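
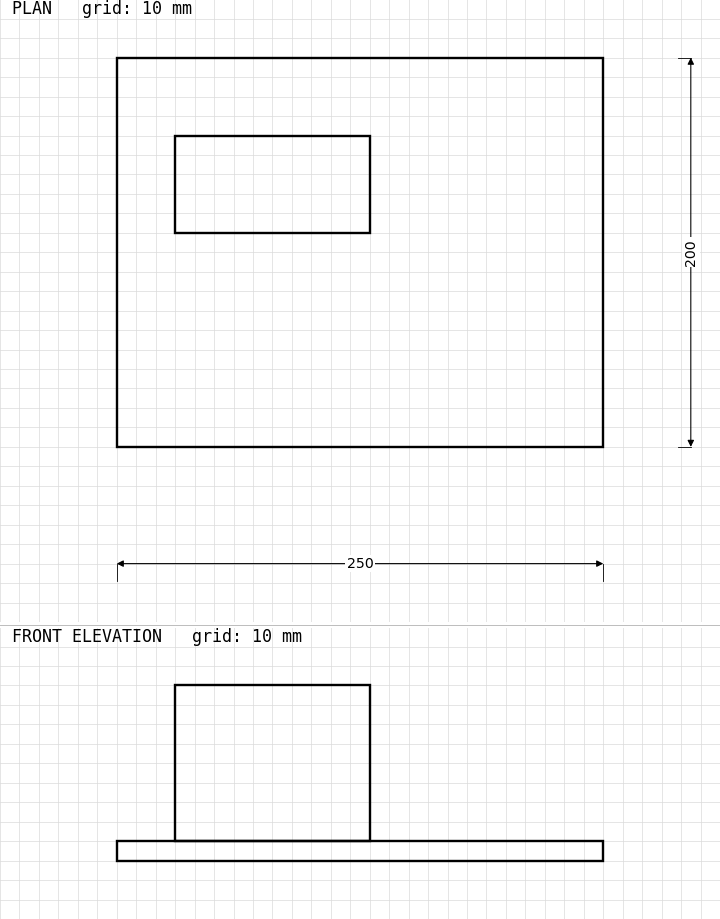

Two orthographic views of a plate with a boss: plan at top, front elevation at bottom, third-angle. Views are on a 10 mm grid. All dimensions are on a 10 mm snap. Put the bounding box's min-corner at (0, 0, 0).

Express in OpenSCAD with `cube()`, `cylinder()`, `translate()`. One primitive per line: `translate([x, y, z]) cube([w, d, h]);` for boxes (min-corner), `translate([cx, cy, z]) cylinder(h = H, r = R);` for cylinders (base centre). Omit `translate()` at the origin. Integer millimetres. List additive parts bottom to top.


cube([250, 200, 10]);
translate([30, 110, 10]) cube([100, 50, 80]);


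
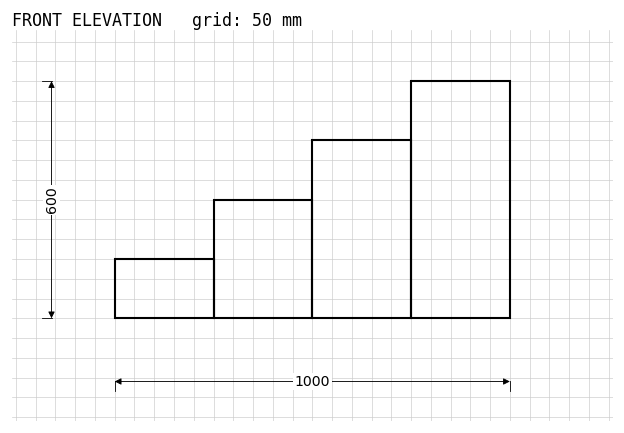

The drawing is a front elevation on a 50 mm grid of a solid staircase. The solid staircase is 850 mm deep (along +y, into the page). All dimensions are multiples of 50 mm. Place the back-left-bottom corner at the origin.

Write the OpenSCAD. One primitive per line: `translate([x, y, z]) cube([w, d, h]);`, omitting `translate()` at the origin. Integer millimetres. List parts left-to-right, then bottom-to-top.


cube([250, 850, 150]);
translate([250, 0, 0]) cube([250, 850, 300]);
translate([500, 0, 0]) cube([250, 850, 450]);
translate([750, 0, 0]) cube([250, 850, 600]);


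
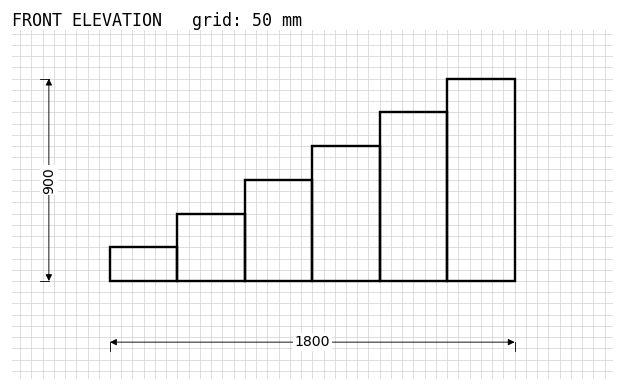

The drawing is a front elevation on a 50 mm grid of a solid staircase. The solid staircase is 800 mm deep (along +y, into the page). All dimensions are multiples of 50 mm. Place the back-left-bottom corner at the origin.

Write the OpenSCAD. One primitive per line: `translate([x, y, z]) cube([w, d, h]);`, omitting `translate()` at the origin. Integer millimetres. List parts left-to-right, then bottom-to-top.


cube([300, 800, 150]);
translate([300, 0, 0]) cube([300, 800, 300]);
translate([600, 0, 0]) cube([300, 800, 450]);
translate([900, 0, 0]) cube([300, 800, 600]);
translate([1200, 0, 0]) cube([300, 800, 750]);
translate([1500, 0, 0]) cube([300, 800, 900]);


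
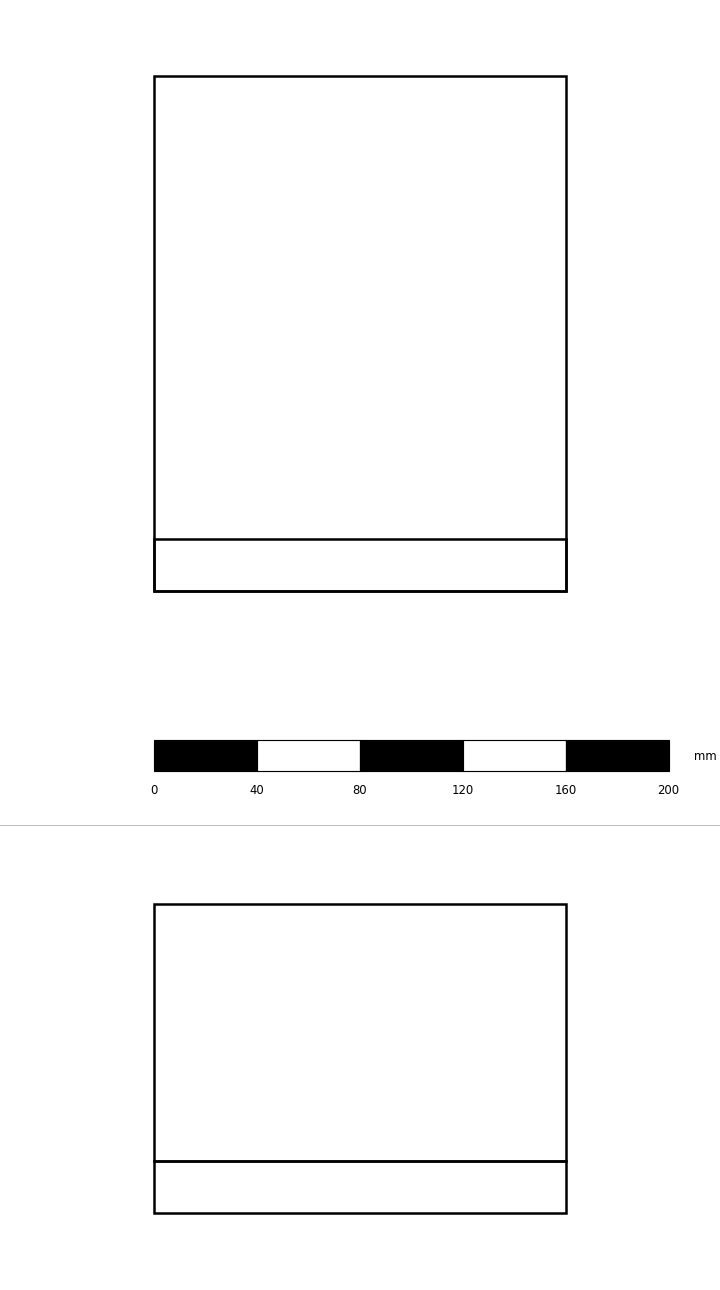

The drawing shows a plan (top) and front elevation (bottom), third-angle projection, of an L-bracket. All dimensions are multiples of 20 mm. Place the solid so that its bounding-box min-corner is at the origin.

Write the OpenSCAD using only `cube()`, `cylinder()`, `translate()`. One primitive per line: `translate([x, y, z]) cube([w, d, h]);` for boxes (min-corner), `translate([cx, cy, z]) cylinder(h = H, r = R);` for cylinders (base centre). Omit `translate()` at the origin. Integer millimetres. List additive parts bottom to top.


cube([160, 200, 20]);
translate([0, 0, 20]) cube([160, 20, 100]);


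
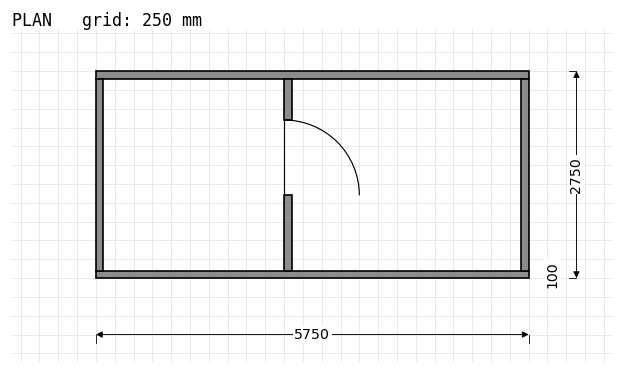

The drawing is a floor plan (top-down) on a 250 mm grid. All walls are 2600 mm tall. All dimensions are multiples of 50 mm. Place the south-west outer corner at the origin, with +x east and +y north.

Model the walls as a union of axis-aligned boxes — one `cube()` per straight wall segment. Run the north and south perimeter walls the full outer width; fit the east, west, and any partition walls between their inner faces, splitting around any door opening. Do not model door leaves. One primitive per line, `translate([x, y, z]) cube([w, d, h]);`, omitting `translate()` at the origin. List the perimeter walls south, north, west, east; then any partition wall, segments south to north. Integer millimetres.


cube([5750, 100, 2600]);
translate([0, 2650, 0]) cube([5750, 100, 2600]);
translate([0, 100, 0]) cube([100, 2550, 2600]);
translate([5650, 100, 0]) cube([100, 2550, 2600]);
translate([2500, 100, 0]) cube([100, 1000, 2600]);
translate([2500, 2100, 0]) cube([100, 550, 2600]);


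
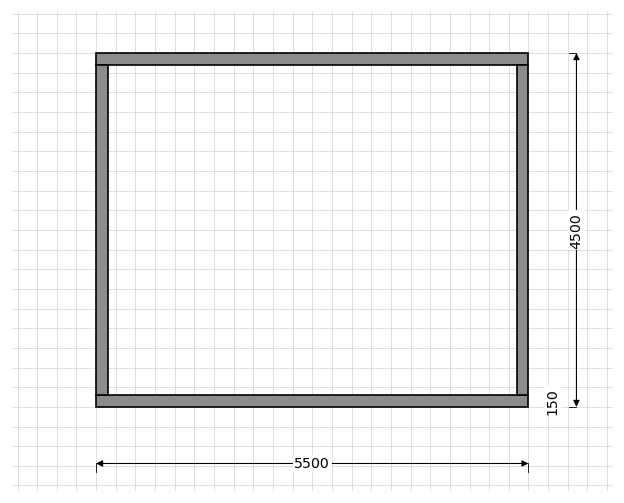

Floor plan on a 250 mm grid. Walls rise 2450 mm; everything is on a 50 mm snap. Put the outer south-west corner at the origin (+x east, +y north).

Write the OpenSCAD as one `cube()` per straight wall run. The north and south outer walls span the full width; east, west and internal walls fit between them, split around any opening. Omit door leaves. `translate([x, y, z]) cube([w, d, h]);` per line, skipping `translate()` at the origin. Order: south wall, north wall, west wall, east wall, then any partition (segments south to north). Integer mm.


cube([5500, 150, 2450]);
translate([0, 4350, 0]) cube([5500, 150, 2450]);
translate([0, 150, 0]) cube([150, 4200, 2450]);
translate([5350, 150, 0]) cube([150, 4200, 2450]);


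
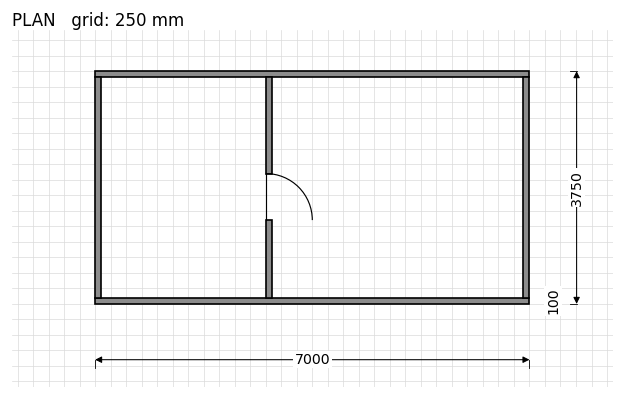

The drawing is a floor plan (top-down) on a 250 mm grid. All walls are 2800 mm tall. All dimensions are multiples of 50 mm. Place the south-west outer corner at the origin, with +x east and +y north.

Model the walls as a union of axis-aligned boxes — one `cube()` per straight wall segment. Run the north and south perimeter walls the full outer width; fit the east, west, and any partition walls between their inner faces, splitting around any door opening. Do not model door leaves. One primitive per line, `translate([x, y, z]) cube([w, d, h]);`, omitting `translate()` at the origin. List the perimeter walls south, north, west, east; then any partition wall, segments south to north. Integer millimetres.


cube([7000, 100, 2800]);
translate([0, 3650, 0]) cube([7000, 100, 2800]);
translate([0, 100, 0]) cube([100, 3550, 2800]);
translate([6900, 100, 0]) cube([100, 3550, 2800]);
translate([2750, 100, 0]) cube([100, 1250, 2800]);
translate([2750, 2100, 0]) cube([100, 1550, 2800]);


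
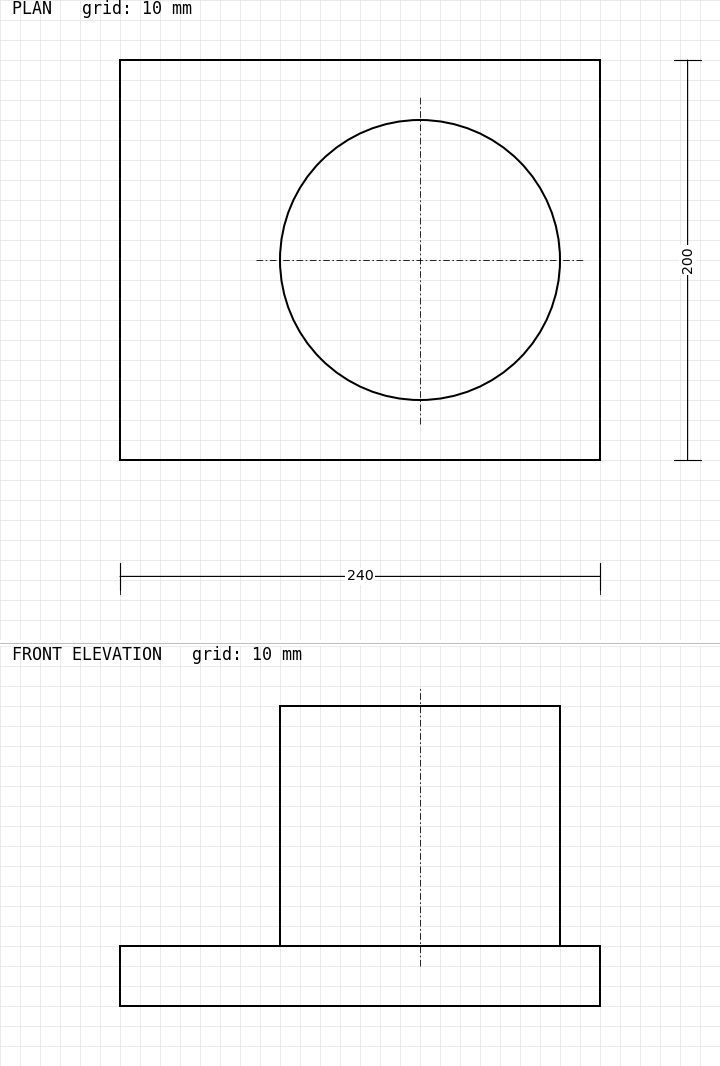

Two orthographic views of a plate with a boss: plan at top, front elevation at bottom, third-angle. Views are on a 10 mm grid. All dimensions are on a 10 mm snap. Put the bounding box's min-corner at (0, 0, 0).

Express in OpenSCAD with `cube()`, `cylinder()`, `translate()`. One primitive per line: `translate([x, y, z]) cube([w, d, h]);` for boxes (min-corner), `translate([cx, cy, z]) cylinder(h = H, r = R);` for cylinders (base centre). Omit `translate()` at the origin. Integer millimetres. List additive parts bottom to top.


cube([240, 200, 30]);
translate([150, 100, 30]) cylinder(h = 120, r = 70);


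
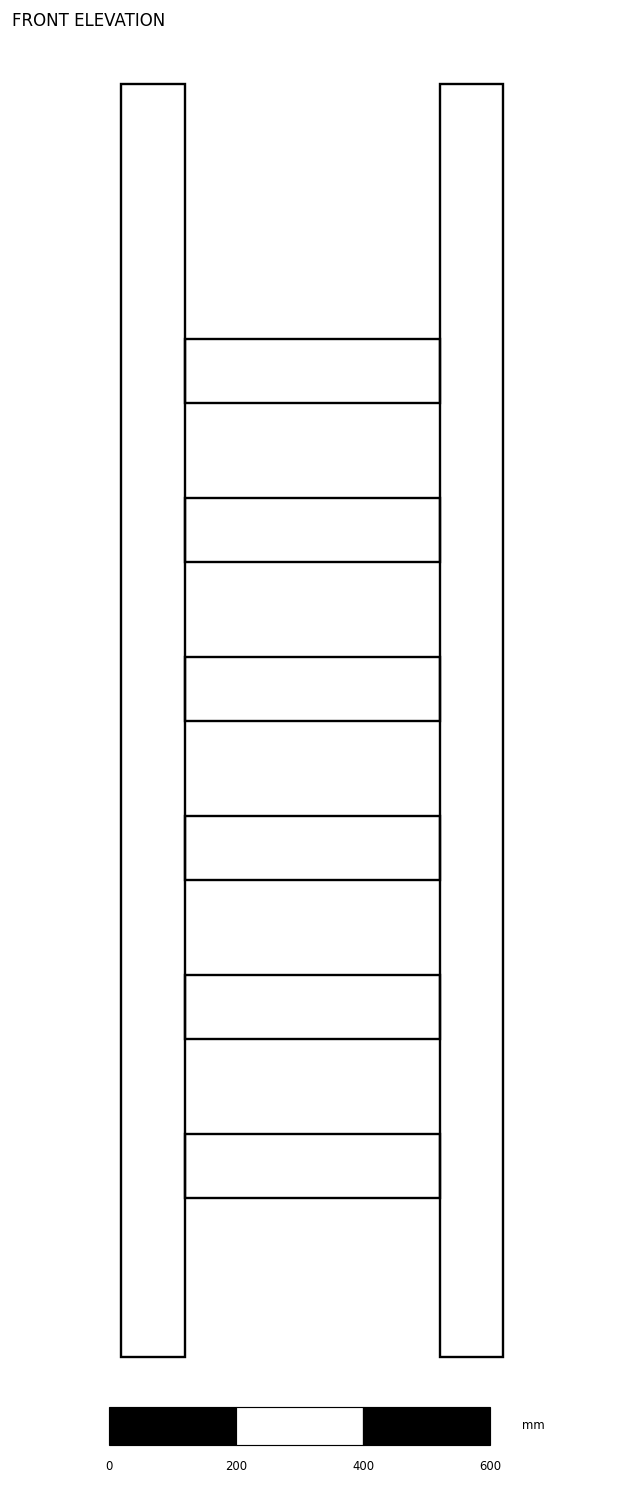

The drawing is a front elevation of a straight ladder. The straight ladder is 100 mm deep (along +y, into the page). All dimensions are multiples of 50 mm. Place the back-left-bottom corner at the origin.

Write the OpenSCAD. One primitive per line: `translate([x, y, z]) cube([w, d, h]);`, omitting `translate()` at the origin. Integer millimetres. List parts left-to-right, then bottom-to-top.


cube([100, 100, 2000]);
translate([100, 0, 250]) cube([400, 100, 100]);
translate([100, 0, 500]) cube([400, 100, 100]);
translate([100, 0, 750]) cube([400, 100, 100]);
translate([100, 0, 1000]) cube([400, 100, 100]);
translate([100, 0, 1250]) cube([400, 100, 100]);
translate([100, 0, 1500]) cube([400, 100, 100]);
translate([500, 0, 0]) cube([100, 100, 2000]);


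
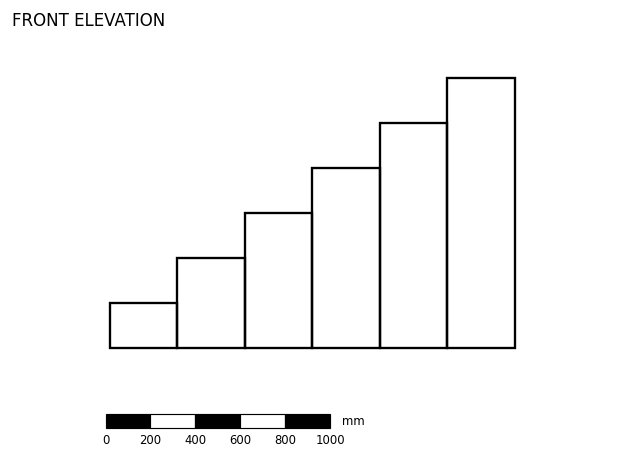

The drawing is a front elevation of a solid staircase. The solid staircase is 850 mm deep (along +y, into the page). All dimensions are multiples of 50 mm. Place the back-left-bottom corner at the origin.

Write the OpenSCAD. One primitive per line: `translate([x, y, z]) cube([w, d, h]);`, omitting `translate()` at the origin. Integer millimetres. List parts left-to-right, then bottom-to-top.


cube([300, 850, 200]);
translate([300, 0, 0]) cube([300, 850, 400]);
translate([600, 0, 0]) cube([300, 850, 600]);
translate([900, 0, 0]) cube([300, 850, 800]);
translate([1200, 0, 0]) cube([300, 850, 1000]);
translate([1500, 0, 0]) cube([300, 850, 1200]);


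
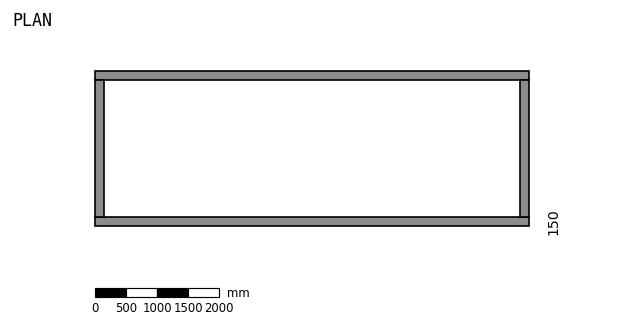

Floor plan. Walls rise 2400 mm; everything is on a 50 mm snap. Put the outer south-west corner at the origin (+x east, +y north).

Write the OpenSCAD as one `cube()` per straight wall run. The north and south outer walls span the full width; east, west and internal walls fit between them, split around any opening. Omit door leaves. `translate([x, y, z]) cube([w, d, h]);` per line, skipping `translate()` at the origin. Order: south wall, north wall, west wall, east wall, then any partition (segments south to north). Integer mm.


cube([7000, 150, 2400]);
translate([0, 2350, 0]) cube([7000, 150, 2400]);
translate([0, 150, 0]) cube([150, 2200, 2400]);
translate([6850, 150, 0]) cube([150, 2200, 2400]);


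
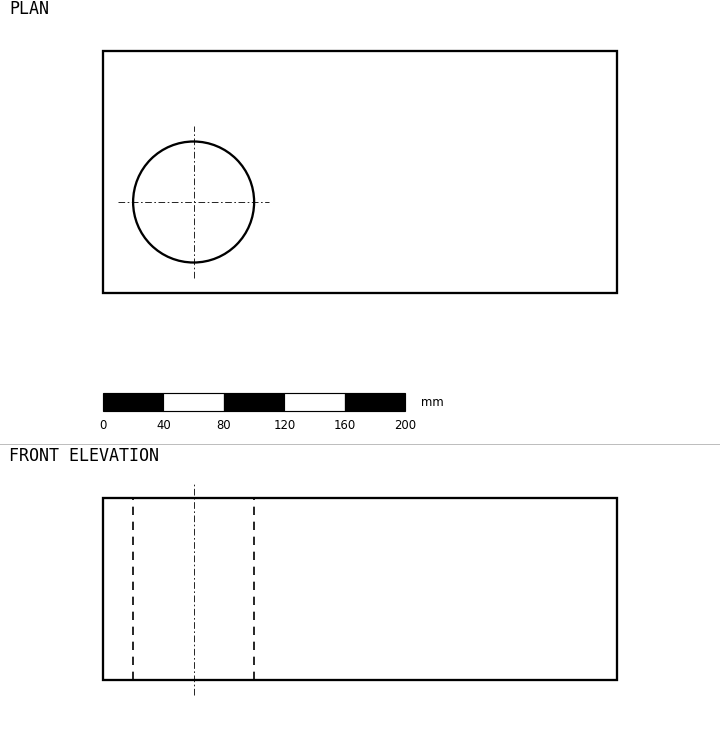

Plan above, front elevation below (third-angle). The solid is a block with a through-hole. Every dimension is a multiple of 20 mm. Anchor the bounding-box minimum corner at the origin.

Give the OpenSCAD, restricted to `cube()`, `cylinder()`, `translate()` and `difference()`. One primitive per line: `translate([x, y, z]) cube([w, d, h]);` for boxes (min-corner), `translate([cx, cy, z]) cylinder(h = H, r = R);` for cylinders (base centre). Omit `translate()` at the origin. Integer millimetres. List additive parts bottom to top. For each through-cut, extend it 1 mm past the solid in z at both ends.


difference() {
  cube([340, 160, 120]);
  translate([60, 60, -1]) cylinder(h = 122, r = 40);
}


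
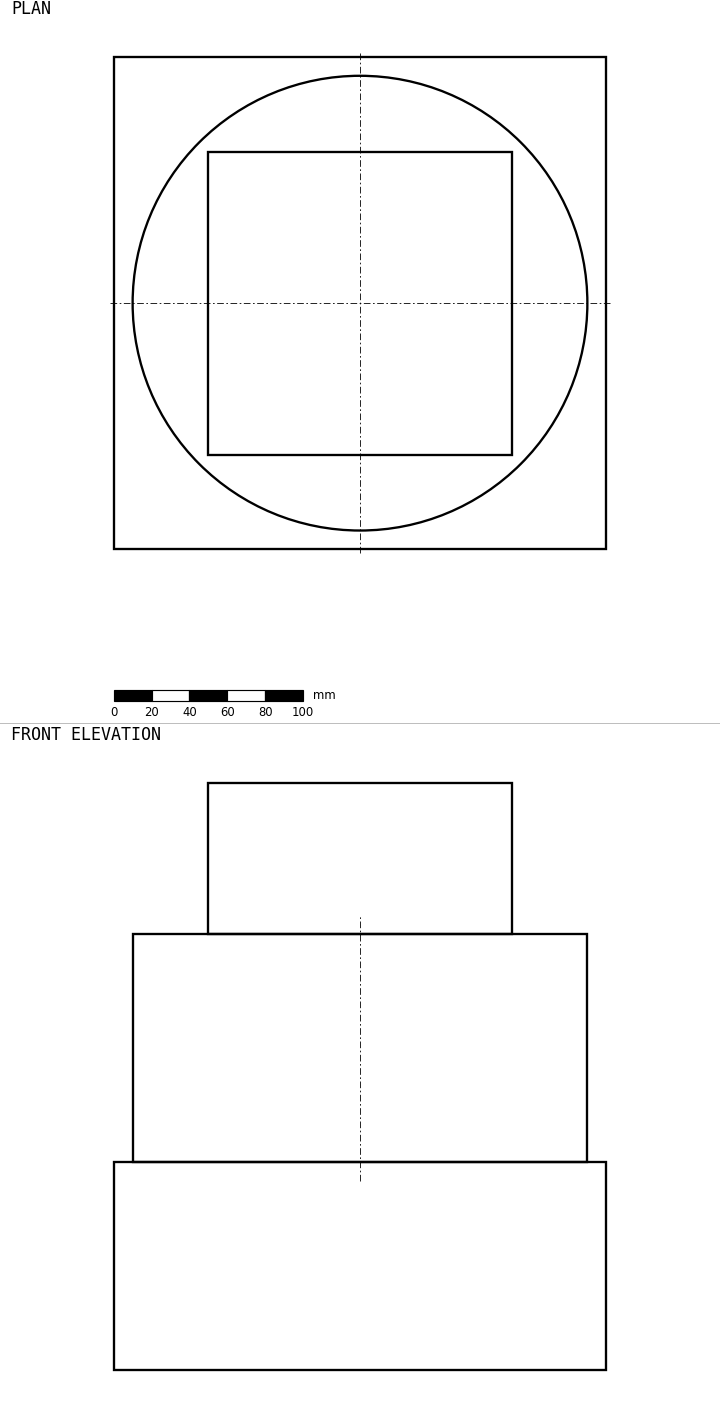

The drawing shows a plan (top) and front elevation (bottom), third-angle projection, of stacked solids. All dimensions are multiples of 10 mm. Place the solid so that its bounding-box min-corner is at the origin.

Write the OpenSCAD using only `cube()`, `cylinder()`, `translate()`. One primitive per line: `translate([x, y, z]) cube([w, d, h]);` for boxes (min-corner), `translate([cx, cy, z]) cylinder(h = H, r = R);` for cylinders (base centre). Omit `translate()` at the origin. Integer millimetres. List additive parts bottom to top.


cube([260, 260, 110]);
translate([130, 130, 110]) cylinder(h = 120, r = 120);
translate([50, 50, 230]) cube([160, 160, 80]);


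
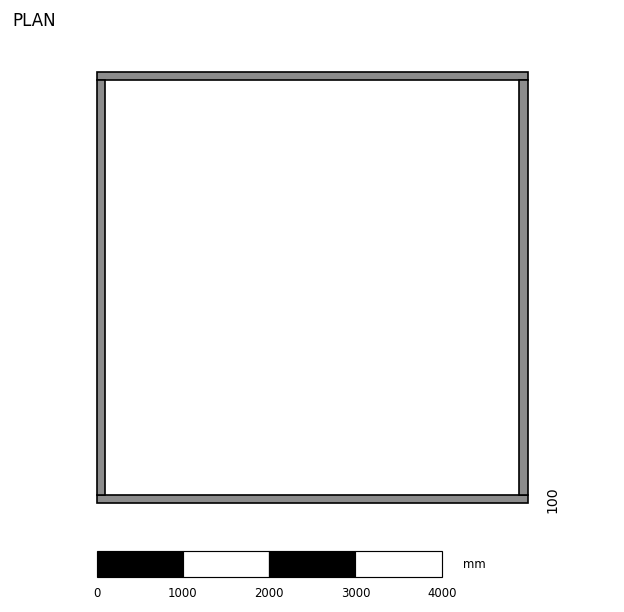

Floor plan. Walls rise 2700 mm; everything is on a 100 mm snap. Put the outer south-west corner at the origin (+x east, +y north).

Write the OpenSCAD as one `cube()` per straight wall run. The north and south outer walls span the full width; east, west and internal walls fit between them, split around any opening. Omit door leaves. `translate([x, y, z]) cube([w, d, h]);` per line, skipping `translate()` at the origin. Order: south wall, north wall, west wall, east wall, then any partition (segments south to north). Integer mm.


cube([5000, 100, 2700]);
translate([0, 4900, 0]) cube([5000, 100, 2700]);
translate([0, 100, 0]) cube([100, 4800, 2700]);
translate([4900, 100, 0]) cube([100, 4800, 2700]);


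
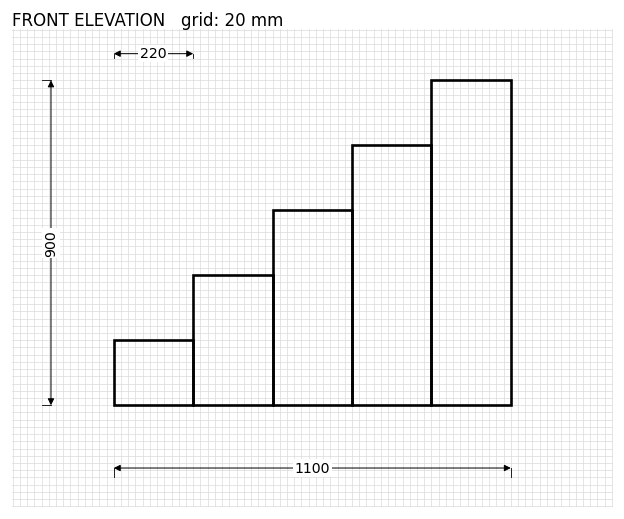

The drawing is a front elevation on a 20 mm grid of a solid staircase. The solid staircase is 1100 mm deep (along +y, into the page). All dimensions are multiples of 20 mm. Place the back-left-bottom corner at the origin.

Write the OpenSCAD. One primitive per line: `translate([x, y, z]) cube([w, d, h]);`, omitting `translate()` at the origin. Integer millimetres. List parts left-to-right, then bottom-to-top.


cube([220, 1100, 180]);
translate([220, 0, 0]) cube([220, 1100, 360]);
translate([440, 0, 0]) cube([220, 1100, 540]);
translate([660, 0, 0]) cube([220, 1100, 720]);
translate([880, 0, 0]) cube([220, 1100, 900]);


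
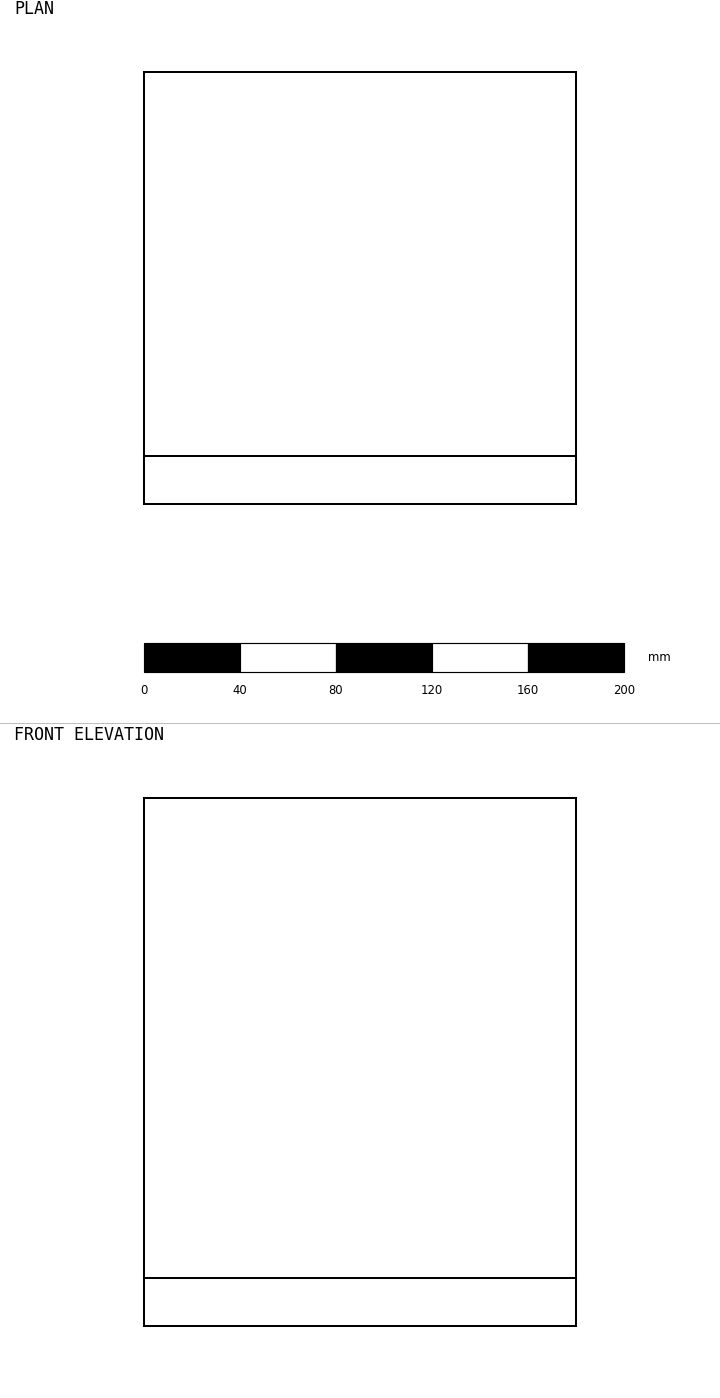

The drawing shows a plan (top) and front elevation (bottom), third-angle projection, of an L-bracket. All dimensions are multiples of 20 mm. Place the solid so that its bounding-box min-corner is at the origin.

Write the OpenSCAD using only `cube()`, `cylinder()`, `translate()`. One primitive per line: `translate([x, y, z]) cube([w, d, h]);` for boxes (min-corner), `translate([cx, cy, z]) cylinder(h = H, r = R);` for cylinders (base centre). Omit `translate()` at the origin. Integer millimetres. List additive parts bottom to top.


cube([180, 180, 20]);
translate([0, 0, 20]) cube([180, 20, 200]);


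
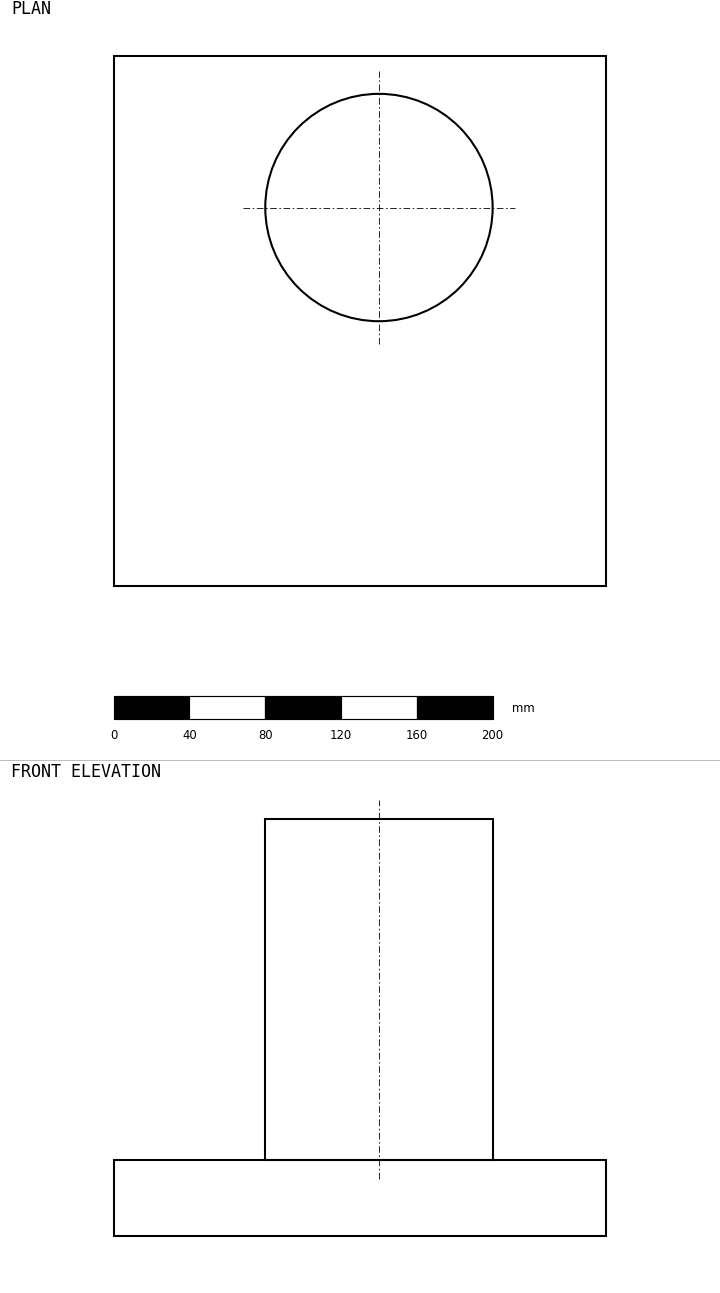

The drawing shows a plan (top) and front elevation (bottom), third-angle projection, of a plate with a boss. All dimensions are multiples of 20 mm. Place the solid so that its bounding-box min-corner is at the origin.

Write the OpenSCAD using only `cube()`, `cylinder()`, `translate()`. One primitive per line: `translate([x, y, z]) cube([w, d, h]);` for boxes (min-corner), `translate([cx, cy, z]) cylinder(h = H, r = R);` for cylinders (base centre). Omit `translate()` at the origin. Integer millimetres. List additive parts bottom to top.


cube([260, 280, 40]);
translate([140, 200, 40]) cylinder(h = 180, r = 60);


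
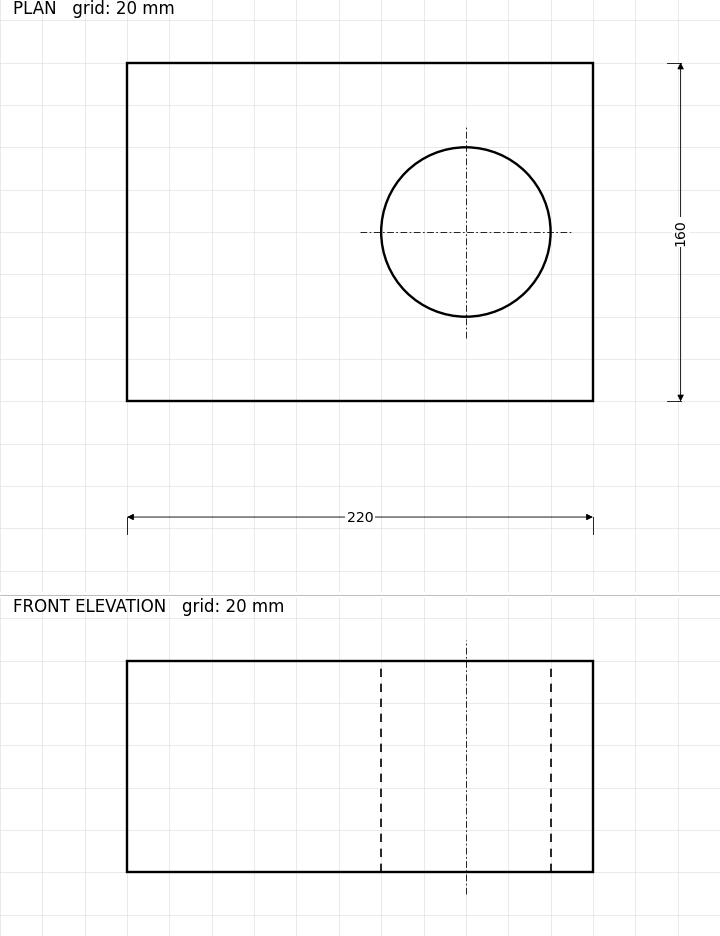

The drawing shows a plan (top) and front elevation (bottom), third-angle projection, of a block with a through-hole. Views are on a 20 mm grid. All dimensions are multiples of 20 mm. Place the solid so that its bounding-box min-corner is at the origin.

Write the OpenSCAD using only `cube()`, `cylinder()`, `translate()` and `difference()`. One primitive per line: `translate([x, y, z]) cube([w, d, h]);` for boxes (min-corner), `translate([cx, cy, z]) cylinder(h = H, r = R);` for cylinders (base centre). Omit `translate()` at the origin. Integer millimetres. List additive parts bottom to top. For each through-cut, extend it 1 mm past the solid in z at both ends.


difference() {
  cube([220, 160, 100]);
  translate([160, 80, -1]) cylinder(h = 102, r = 40);
}


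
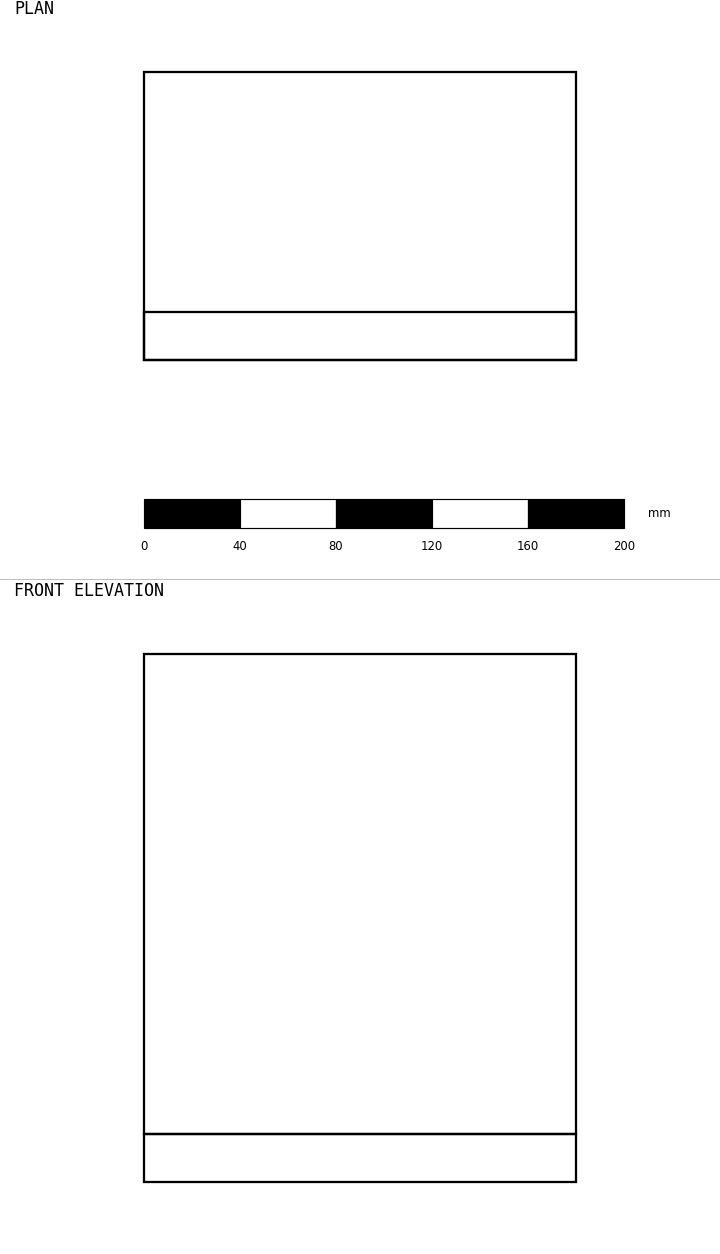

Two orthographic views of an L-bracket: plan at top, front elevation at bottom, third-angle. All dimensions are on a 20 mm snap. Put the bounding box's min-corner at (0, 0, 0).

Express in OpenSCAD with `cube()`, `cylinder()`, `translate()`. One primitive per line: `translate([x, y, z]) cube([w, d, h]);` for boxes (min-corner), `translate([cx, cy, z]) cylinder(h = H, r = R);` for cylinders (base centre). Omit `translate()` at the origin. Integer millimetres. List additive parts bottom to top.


cube([180, 120, 20]);
translate([0, 0, 20]) cube([180, 20, 200]);


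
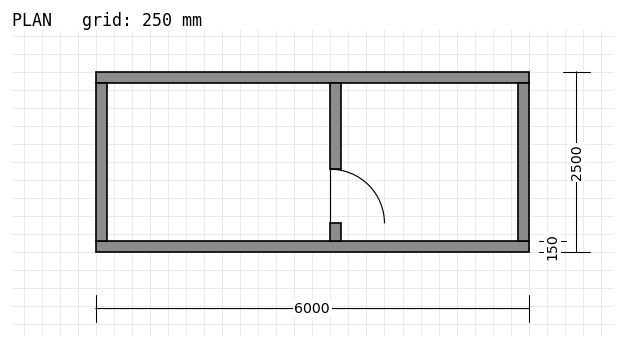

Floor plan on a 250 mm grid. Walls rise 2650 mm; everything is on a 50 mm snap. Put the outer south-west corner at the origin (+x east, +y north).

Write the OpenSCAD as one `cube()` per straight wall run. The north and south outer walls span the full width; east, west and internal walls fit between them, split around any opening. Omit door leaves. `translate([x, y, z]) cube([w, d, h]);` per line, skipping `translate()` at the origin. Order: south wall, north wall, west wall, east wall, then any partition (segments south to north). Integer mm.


cube([6000, 150, 2650]);
translate([0, 2350, 0]) cube([6000, 150, 2650]);
translate([0, 150, 0]) cube([150, 2200, 2650]);
translate([5850, 150, 0]) cube([150, 2200, 2650]);
translate([3250, 150, 0]) cube([150, 250, 2650]);
translate([3250, 1150, 0]) cube([150, 1200, 2650]);


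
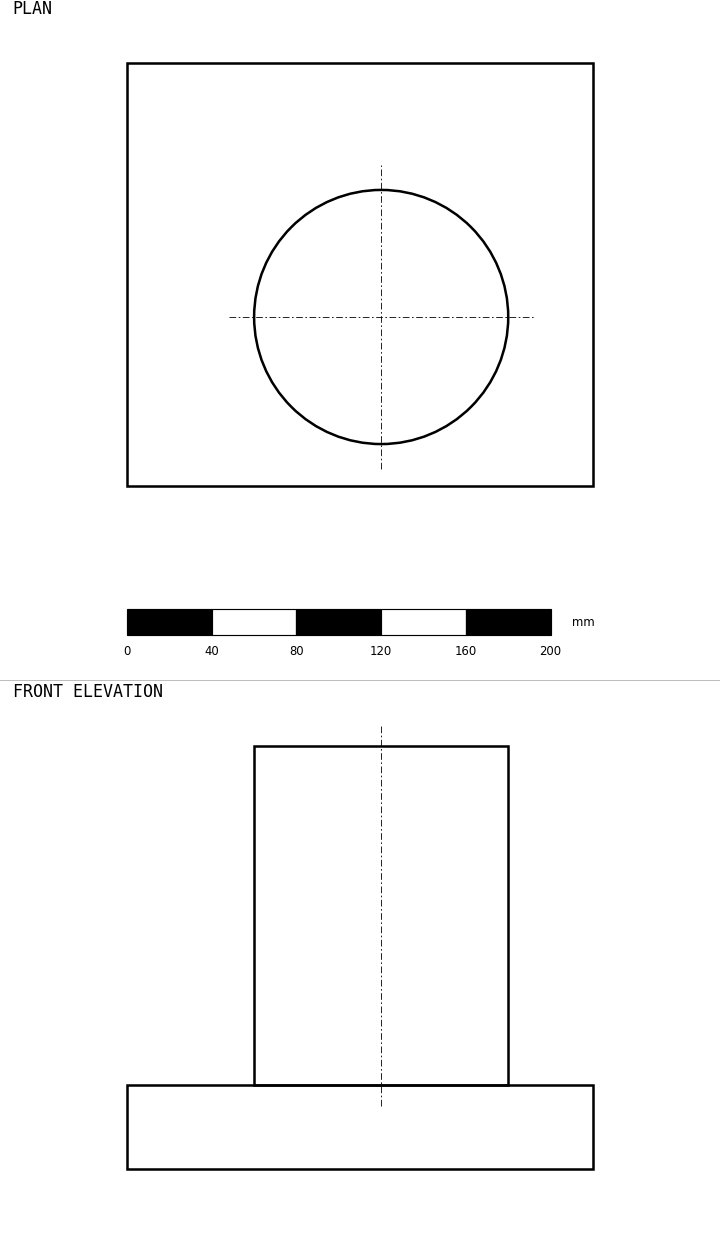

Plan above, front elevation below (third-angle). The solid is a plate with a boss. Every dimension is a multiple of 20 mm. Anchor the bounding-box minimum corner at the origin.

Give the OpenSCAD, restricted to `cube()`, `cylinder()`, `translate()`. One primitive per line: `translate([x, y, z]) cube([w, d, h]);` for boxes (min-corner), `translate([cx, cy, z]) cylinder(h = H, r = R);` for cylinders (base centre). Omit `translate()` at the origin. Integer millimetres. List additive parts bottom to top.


cube([220, 200, 40]);
translate([120, 80, 40]) cylinder(h = 160, r = 60);


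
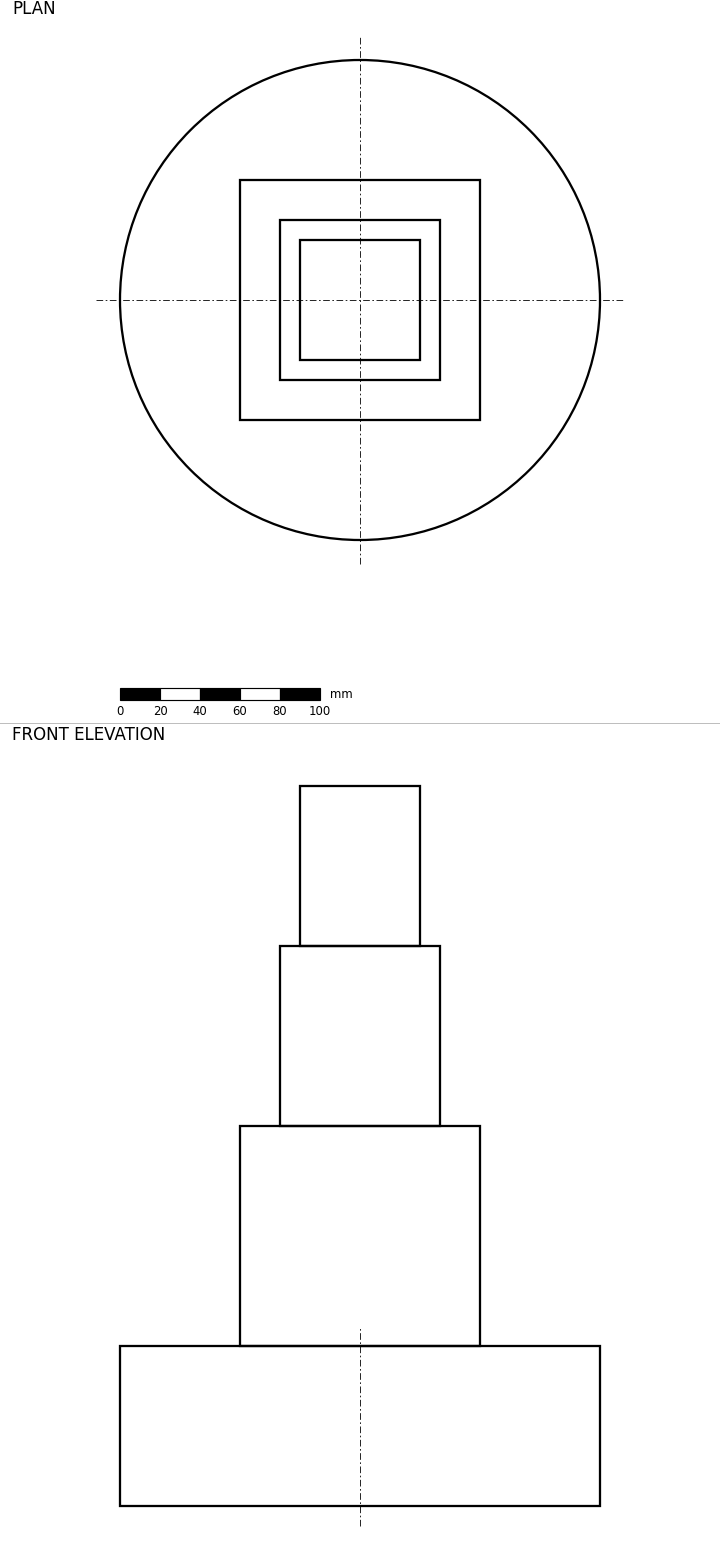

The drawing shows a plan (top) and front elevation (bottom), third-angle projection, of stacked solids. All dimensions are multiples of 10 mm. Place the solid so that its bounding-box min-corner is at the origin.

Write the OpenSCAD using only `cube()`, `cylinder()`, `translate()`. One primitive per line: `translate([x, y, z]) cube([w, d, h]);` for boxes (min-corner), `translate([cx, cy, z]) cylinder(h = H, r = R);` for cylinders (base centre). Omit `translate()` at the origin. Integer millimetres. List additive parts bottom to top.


translate([120, 120, 0]) cylinder(h = 80, r = 120);
translate([60, 60, 80]) cube([120, 120, 110]);
translate([80, 80, 190]) cube([80, 80, 90]);
translate([90, 90, 280]) cube([60, 60, 80]);


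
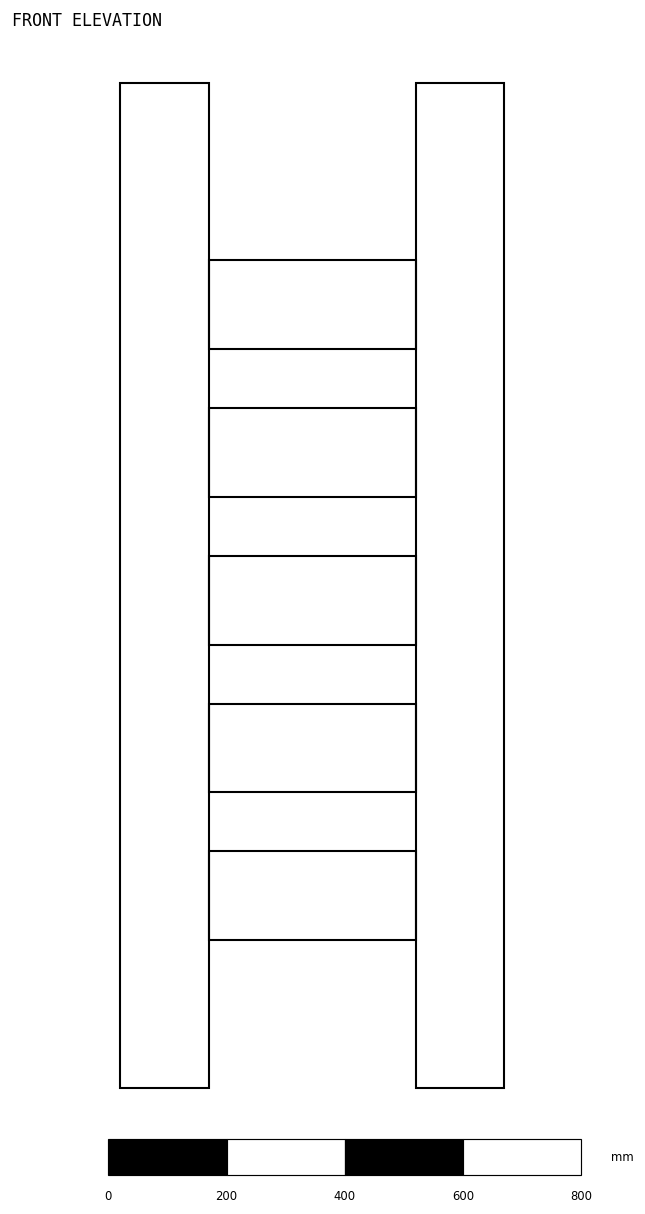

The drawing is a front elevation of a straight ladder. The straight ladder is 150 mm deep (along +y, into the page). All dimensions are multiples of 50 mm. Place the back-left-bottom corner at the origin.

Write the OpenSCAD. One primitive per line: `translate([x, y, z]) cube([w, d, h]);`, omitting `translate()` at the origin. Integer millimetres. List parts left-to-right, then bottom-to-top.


cube([150, 150, 1700]);
translate([150, 0, 250]) cube([350, 150, 150]);
translate([150, 0, 500]) cube([350, 150, 150]);
translate([150, 0, 750]) cube([350, 150, 150]);
translate([150, 0, 1000]) cube([350, 150, 150]);
translate([150, 0, 1250]) cube([350, 150, 150]);
translate([500, 0, 0]) cube([150, 150, 1700]);


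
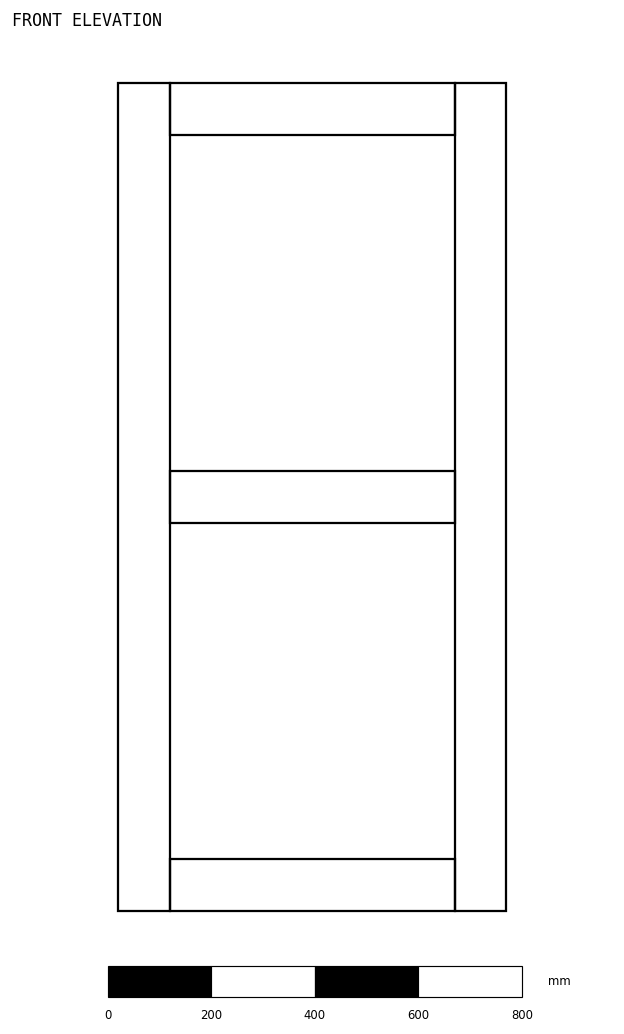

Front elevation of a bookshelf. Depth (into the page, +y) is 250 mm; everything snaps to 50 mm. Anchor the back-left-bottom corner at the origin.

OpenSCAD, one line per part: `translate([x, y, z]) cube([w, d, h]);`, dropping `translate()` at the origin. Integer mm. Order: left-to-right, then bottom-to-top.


cube([100, 250, 1600]);
translate([100, 0, 0]) cube([550, 250, 100]);
translate([100, 0, 750]) cube([550, 250, 100]);
translate([100, 0, 1500]) cube([550, 250, 100]);
translate([650, 0, 0]) cube([100, 250, 1600]);


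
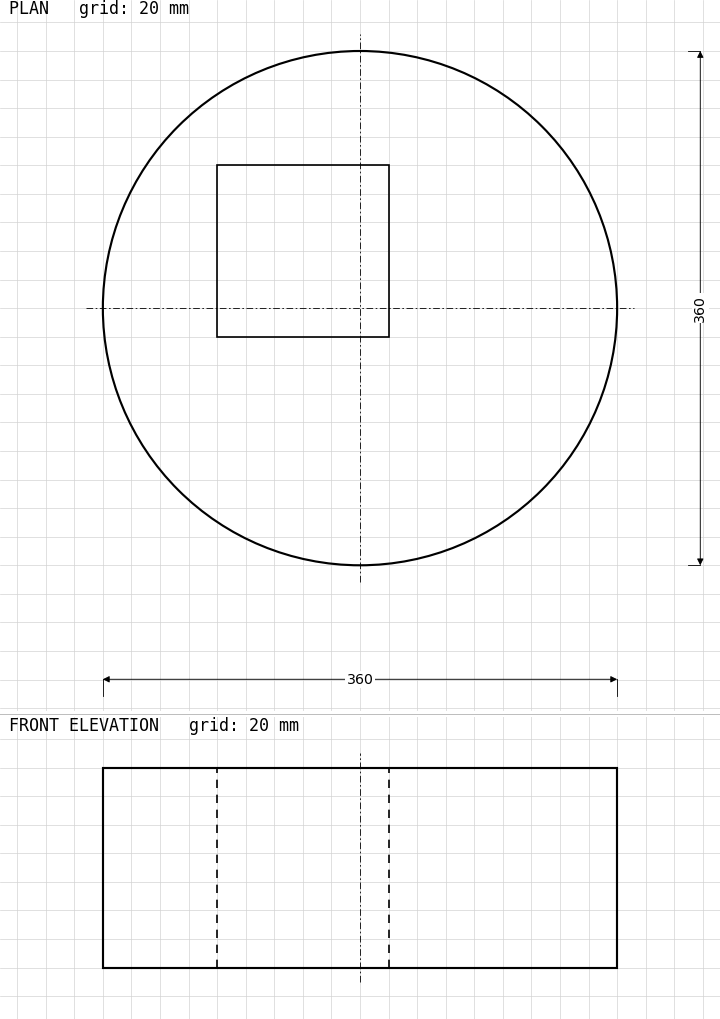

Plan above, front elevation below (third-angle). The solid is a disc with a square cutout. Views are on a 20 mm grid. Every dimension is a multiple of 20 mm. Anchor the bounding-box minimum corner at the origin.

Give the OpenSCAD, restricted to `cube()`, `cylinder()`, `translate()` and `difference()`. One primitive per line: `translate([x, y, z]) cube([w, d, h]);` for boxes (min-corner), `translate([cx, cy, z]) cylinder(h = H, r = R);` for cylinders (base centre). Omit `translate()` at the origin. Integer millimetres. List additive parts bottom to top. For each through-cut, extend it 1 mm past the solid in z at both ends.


difference() {
  translate([180, 180, 0]) cylinder(h = 140, r = 180);
  translate([80, 160, -1]) cube([120, 120, 142]);
}


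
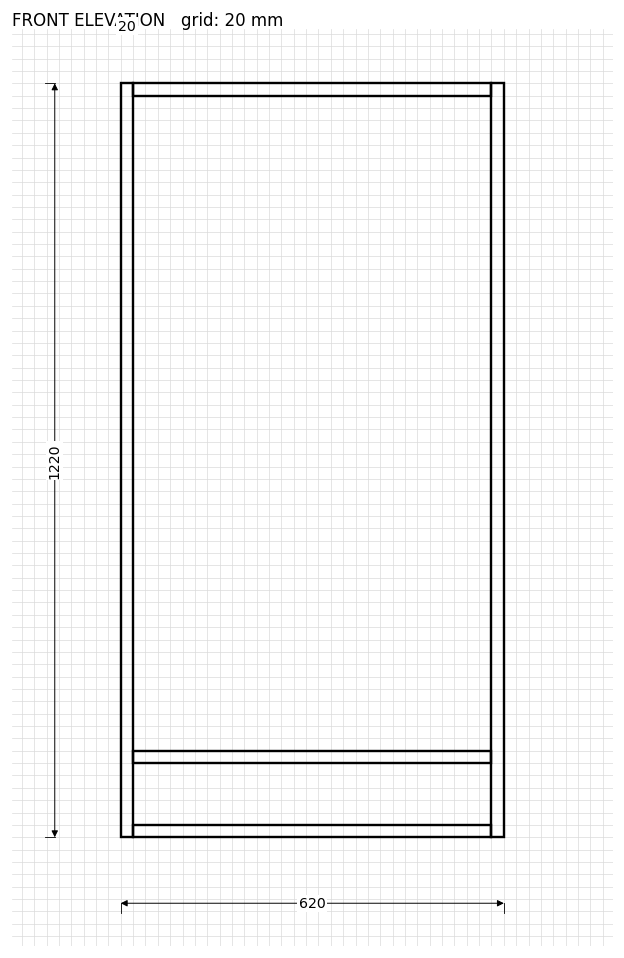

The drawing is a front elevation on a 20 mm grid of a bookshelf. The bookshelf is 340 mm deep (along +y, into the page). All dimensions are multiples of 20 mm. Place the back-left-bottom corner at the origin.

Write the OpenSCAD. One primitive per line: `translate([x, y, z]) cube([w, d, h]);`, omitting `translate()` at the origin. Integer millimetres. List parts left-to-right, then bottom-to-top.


cube([20, 340, 1220]);
translate([20, 0, 0]) cube([580, 340, 20]);
translate([20, 0, 120]) cube([580, 340, 20]);
translate([20, 0, 1200]) cube([580, 340, 20]);
translate([600, 0, 0]) cube([20, 340, 1220]);


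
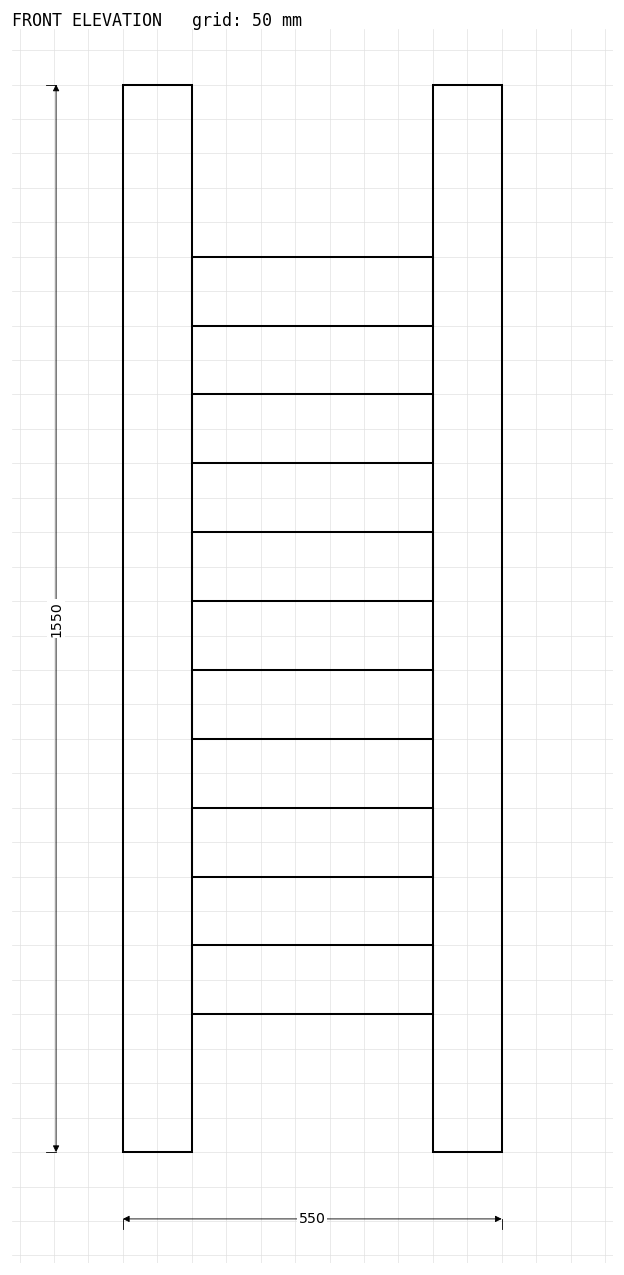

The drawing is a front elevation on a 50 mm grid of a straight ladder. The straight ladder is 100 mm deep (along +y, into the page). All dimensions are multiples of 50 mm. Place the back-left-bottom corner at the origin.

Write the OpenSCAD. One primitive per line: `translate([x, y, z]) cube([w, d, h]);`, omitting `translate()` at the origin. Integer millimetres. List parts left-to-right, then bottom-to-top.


cube([100, 100, 1550]);
translate([100, 0, 200]) cube([350, 100, 100]);
translate([100, 0, 400]) cube([350, 100, 100]);
translate([100, 0, 600]) cube([350, 100, 100]);
translate([100, 0, 800]) cube([350, 100, 100]);
translate([100, 0, 1000]) cube([350, 100, 100]);
translate([100, 0, 1200]) cube([350, 100, 100]);
translate([450, 0, 0]) cube([100, 100, 1550]);


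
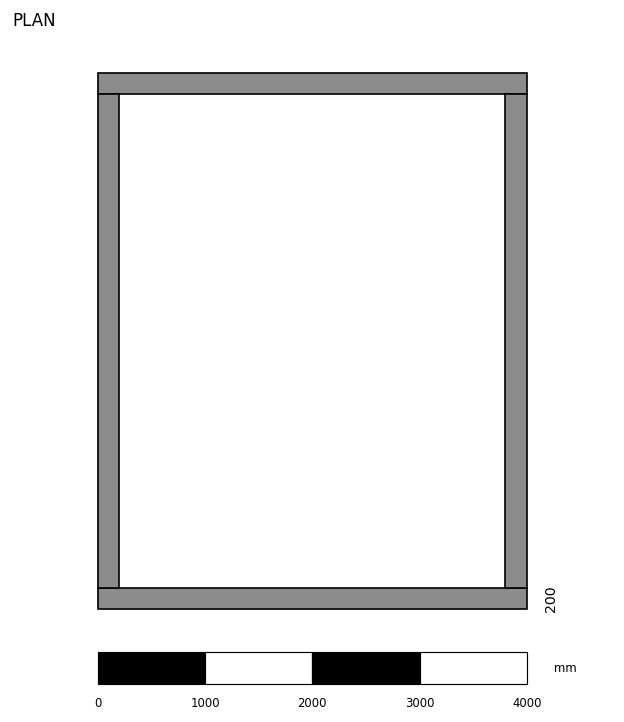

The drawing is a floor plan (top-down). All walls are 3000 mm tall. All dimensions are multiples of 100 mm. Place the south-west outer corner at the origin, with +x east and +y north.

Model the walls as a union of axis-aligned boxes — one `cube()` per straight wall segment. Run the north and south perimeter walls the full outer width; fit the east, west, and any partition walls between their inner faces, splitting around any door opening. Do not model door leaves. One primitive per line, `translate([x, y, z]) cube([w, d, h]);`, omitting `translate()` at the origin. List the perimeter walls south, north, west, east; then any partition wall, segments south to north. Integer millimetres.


cube([4000, 200, 3000]);
translate([0, 4800, 0]) cube([4000, 200, 3000]);
translate([0, 200, 0]) cube([200, 4600, 3000]);
translate([3800, 200, 0]) cube([200, 4600, 3000]);


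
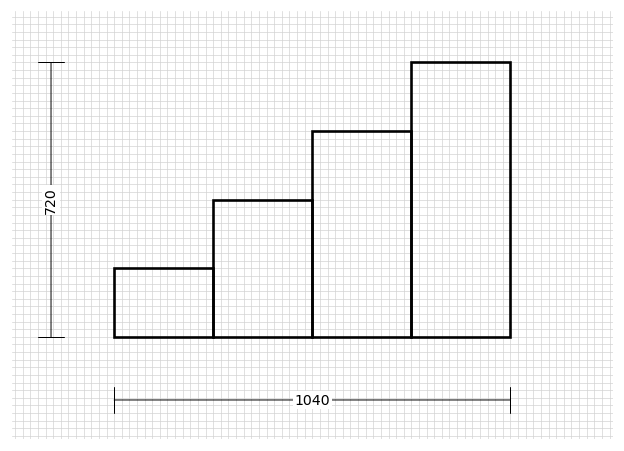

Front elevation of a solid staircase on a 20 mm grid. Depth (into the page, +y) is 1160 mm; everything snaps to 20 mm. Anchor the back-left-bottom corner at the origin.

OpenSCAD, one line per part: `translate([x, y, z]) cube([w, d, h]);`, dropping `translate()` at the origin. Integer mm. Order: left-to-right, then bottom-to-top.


cube([260, 1160, 180]);
translate([260, 0, 0]) cube([260, 1160, 360]);
translate([520, 0, 0]) cube([260, 1160, 540]);
translate([780, 0, 0]) cube([260, 1160, 720]);


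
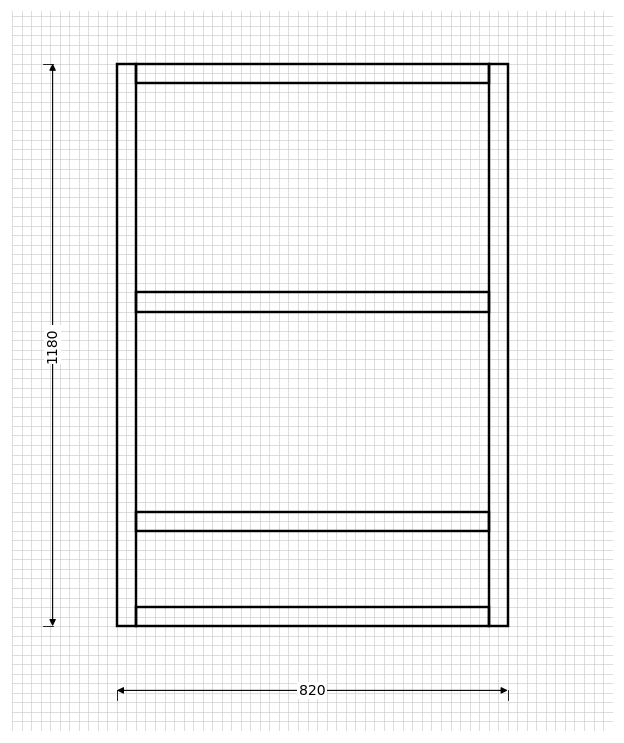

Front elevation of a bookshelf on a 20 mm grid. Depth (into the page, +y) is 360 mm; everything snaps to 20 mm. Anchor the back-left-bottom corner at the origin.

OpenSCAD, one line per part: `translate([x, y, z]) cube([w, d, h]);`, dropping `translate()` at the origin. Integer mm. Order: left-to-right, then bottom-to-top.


cube([40, 360, 1180]);
translate([40, 0, 0]) cube([740, 360, 40]);
translate([40, 0, 200]) cube([740, 360, 40]);
translate([40, 0, 660]) cube([740, 360, 40]);
translate([40, 0, 1140]) cube([740, 360, 40]);
translate([780, 0, 0]) cube([40, 360, 1180]);


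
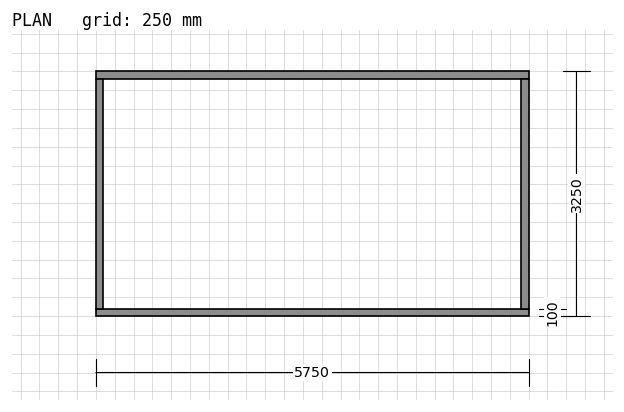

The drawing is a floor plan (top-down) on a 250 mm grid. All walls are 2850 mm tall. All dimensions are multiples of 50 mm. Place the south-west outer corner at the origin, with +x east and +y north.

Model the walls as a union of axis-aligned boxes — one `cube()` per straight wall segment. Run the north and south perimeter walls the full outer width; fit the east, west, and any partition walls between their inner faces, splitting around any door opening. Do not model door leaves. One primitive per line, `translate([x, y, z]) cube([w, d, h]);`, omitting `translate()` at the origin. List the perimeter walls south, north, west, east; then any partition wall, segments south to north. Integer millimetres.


cube([5750, 100, 2850]);
translate([0, 3150, 0]) cube([5750, 100, 2850]);
translate([0, 100, 0]) cube([100, 3050, 2850]);
translate([5650, 100, 0]) cube([100, 3050, 2850]);


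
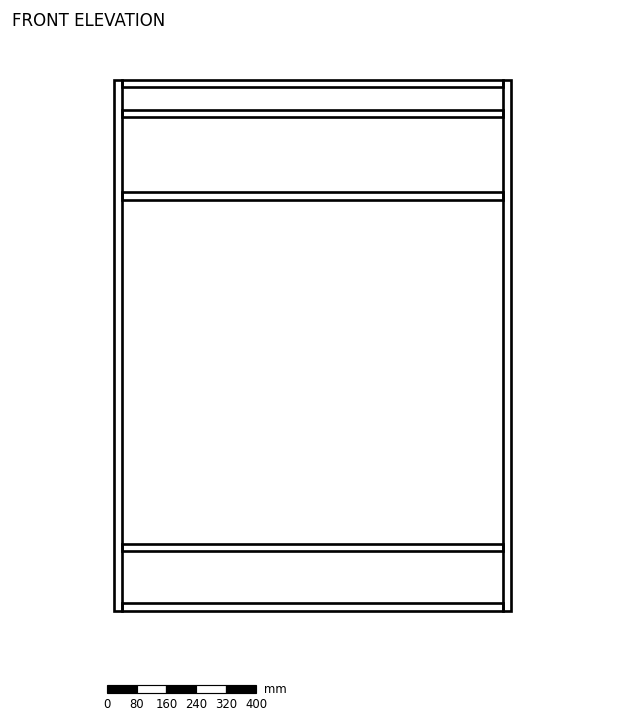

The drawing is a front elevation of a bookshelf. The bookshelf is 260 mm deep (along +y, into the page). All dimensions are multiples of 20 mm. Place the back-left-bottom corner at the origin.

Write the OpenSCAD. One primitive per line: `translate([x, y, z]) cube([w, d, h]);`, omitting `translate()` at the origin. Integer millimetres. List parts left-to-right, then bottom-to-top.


cube([20, 260, 1420]);
translate([20, 0, 0]) cube([1020, 260, 20]);
translate([20, 0, 160]) cube([1020, 260, 20]);
translate([20, 0, 1100]) cube([1020, 260, 20]);
translate([20, 0, 1320]) cube([1020, 260, 20]);
translate([20, 0, 1400]) cube([1020, 260, 20]);
translate([1040, 0, 0]) cube([20, 260, 1420]);


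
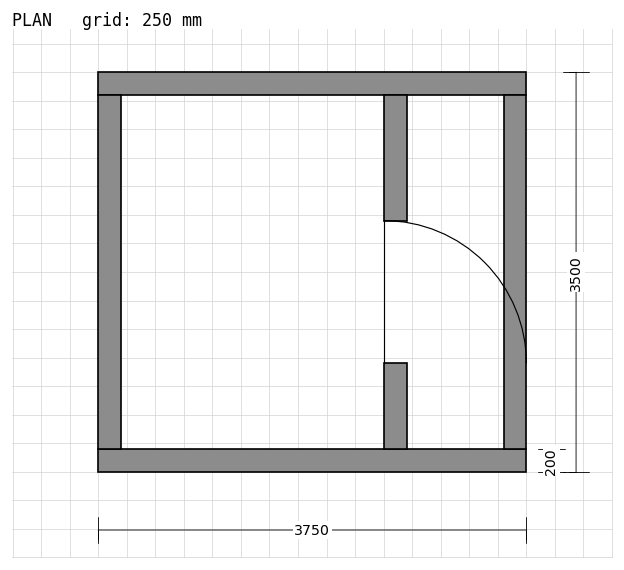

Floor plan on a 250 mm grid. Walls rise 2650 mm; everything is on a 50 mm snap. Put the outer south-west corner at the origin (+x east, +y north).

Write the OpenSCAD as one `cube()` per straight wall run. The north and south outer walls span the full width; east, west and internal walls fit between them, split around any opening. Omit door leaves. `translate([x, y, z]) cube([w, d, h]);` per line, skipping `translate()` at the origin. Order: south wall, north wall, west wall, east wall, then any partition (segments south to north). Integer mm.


cube([3750, 200, 2650]);
translate([0, 3300, 0]) cube([3750, 200, 2650]);
translate([0, 200, 0]) cube([200, 3100, 2650]);
translate([3550, 200, 0]) cube([200, 3100, 2650]);
translate([2500, 200, 0]) cube([200, 750, 2650]);
translate([2500, 2200, 0]) cube([200, 1100, 2650]);


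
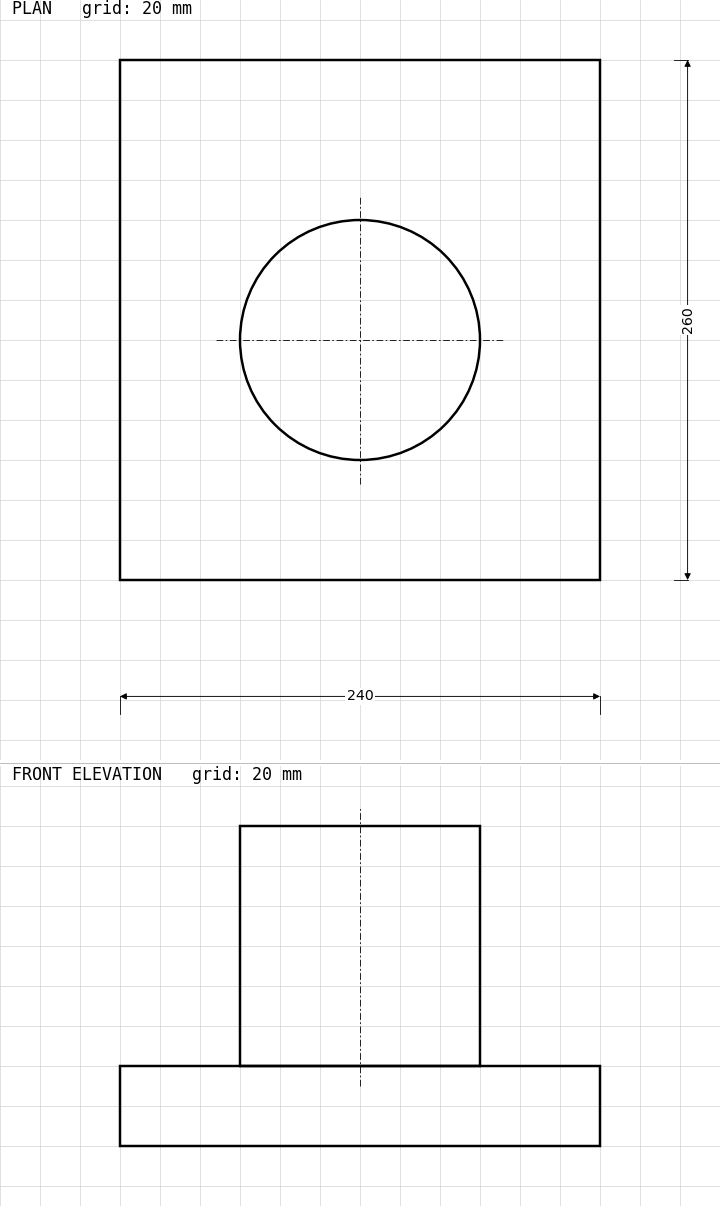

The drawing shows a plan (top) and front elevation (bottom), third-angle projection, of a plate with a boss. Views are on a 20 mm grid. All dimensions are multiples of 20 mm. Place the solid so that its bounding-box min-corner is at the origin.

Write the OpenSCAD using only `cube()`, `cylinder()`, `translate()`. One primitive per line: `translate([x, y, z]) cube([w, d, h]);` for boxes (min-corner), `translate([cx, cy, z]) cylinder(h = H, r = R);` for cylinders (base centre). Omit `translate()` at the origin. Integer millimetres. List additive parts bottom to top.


cube([240, 260, 40]);
translate([120, 120, 40]) cylinder(h = 120, r = 60);


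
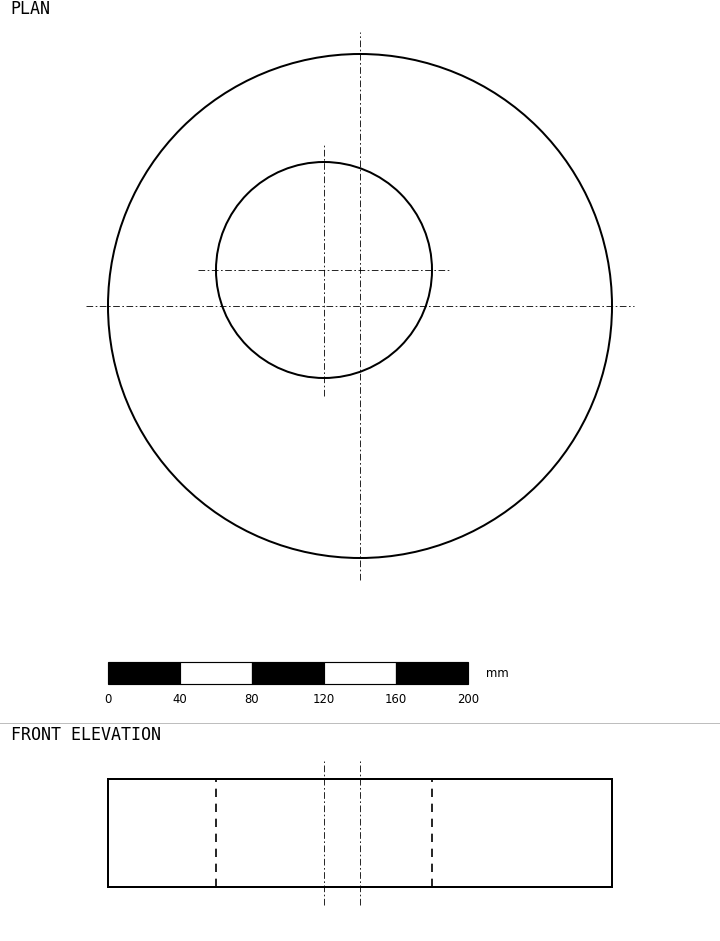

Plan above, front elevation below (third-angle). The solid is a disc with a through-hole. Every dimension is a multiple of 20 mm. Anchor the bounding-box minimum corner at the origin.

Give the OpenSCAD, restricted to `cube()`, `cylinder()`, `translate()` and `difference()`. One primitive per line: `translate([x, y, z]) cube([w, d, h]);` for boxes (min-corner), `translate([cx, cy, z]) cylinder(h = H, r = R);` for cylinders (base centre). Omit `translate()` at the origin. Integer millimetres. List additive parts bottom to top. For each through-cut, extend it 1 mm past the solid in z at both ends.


difference() {
  translate([140, 140, 0]) cylinder(h = 60, r = 140);
  translate([120, 160, -1]) cylinder(h = 62, r = 60);
}


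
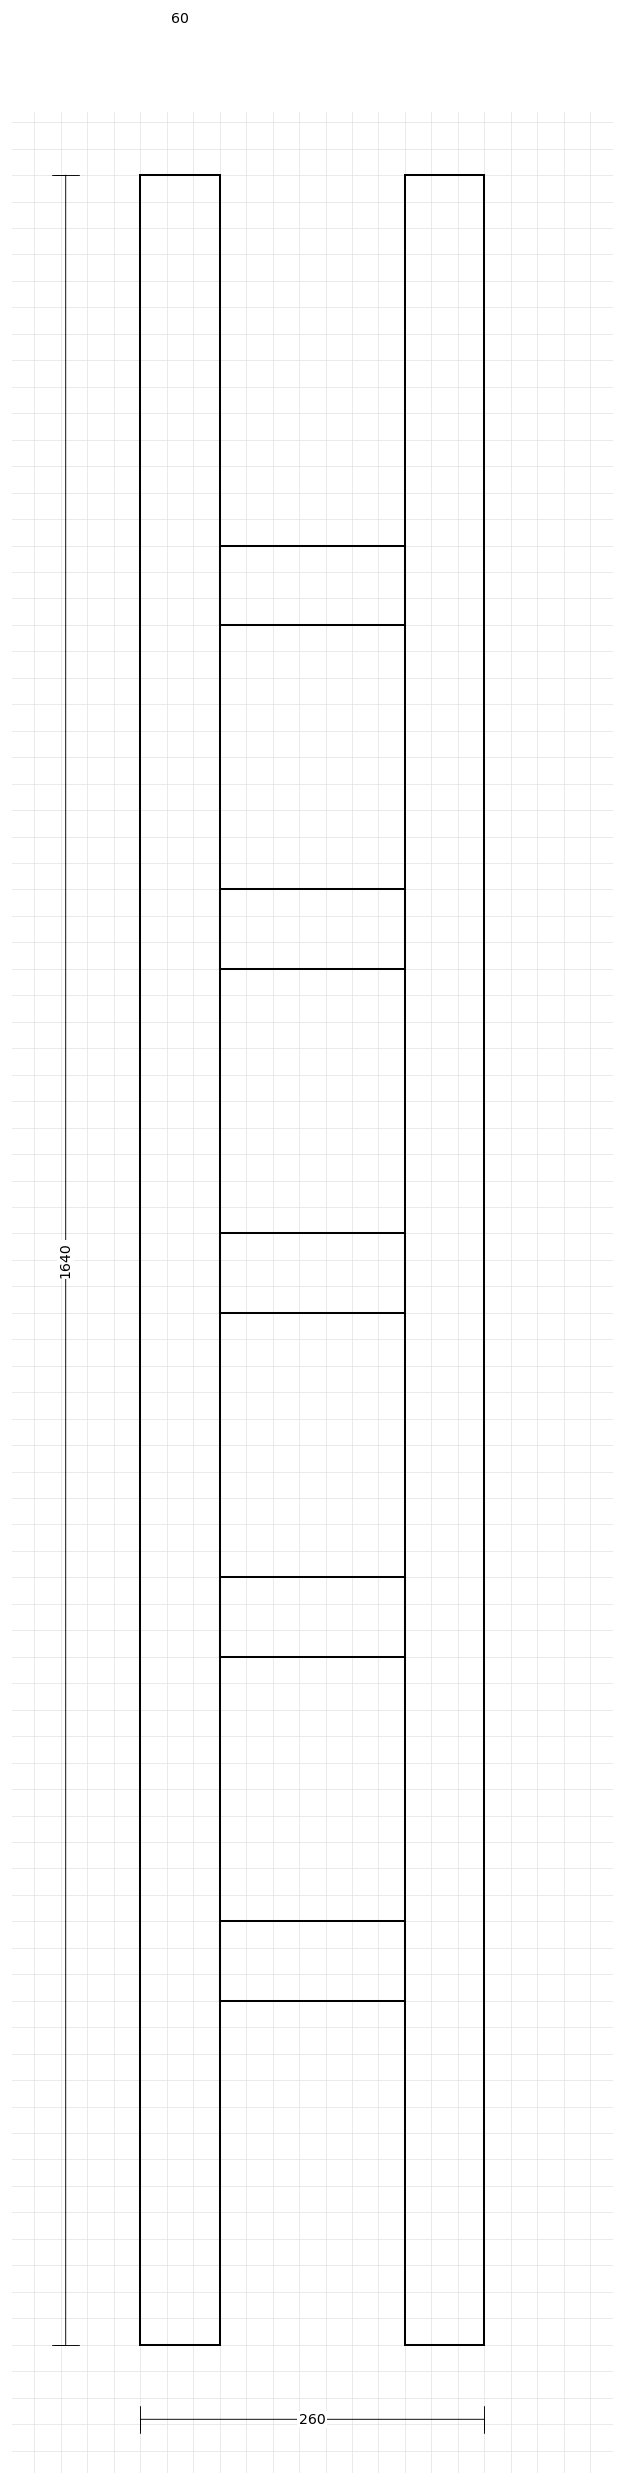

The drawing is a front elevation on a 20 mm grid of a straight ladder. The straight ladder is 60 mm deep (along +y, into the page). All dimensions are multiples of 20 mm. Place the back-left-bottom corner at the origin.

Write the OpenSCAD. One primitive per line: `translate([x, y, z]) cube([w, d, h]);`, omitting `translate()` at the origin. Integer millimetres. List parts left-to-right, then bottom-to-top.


cube([60, 60, 1640]);
translate([60, 0, 260]) cube([140, 60, 60]);
translate([60, 0, 520]) cube([140, 60, 60]);
translate([60, 0, 780]) cube([140, 60, 60]);
translate([60, 0, 1040]) cube([140, 60, 60]);
translate([60, 0, 1300]) cube([140, 60, 60]);
translate([200, 0, 0]) cube([60, 60, 1640]);
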